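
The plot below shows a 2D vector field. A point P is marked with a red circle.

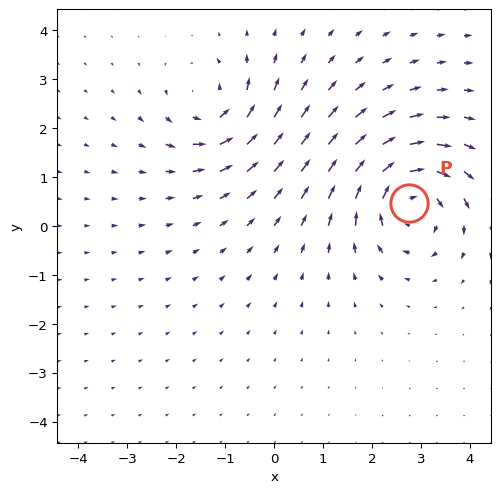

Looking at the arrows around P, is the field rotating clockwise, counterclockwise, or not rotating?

clockwise

Near P at (2.8, 0.5) the arrows circulate clockwise. The curl (z-component) there is about -5; negative curl means clockwise rotation.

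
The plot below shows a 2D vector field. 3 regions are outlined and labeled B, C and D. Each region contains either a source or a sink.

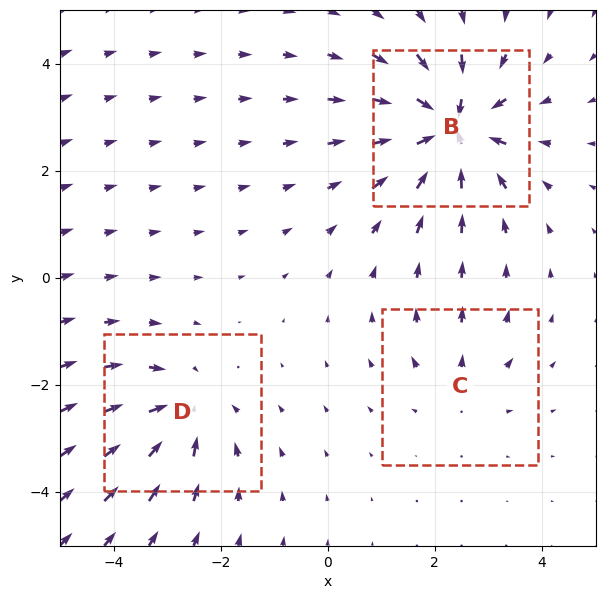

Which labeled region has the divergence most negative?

Divergence at each region's feature centre — B: about -6, C: about +2, D: about -4. Region B is most negative.

B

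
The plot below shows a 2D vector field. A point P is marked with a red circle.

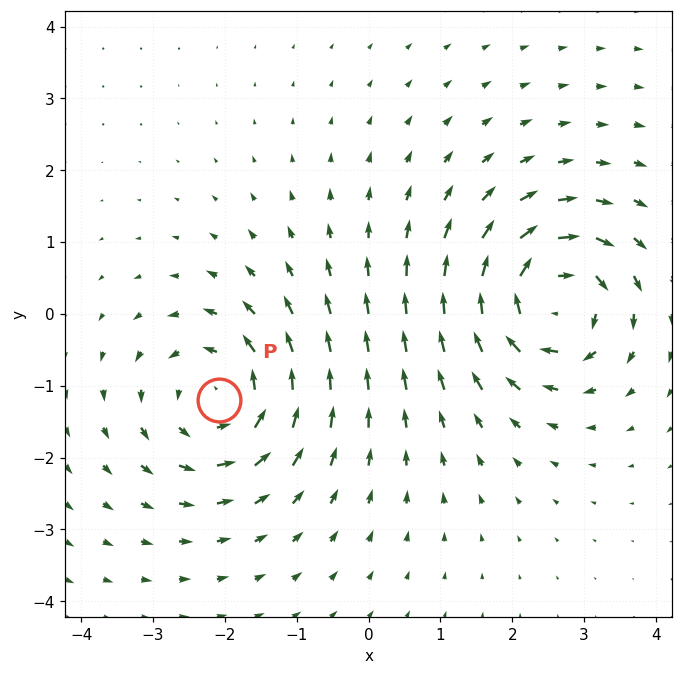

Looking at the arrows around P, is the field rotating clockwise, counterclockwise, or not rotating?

Near P at (-2.1, -1.2) the arrows circulate counterclockwise. The curl (z-component) there is about +4; positive curl means counterclockwise rotation.

counterclockwise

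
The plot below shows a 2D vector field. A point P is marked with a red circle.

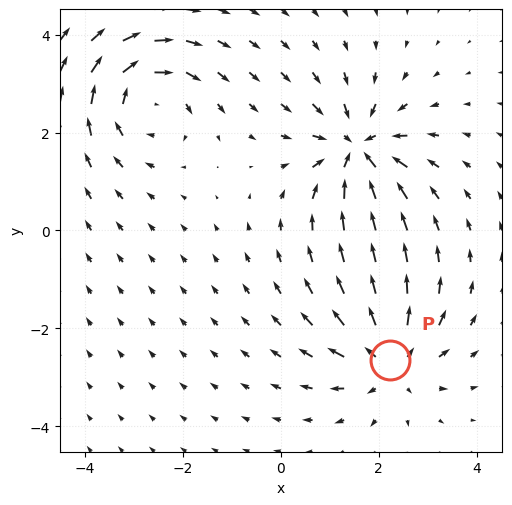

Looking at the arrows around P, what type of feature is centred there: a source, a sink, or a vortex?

At P (2.2, -2.7) the arrows spread outward. Divergence about +5, curl ≈0 — positive divergence with near-zero curl is a source.

source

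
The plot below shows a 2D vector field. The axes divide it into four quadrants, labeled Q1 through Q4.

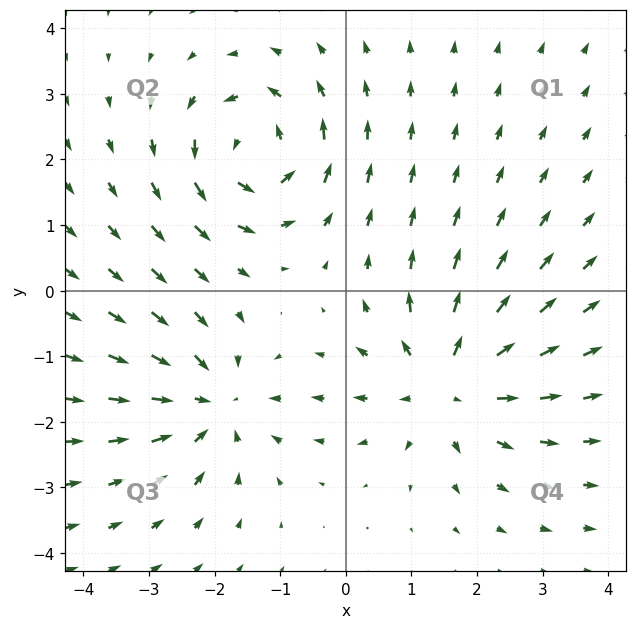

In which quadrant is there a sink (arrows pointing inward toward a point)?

Q3

The sink sits at approximately (-2.0, -1.7), which lies in quadrant Q3. The divergence there is about -3, negative as expected for a sink.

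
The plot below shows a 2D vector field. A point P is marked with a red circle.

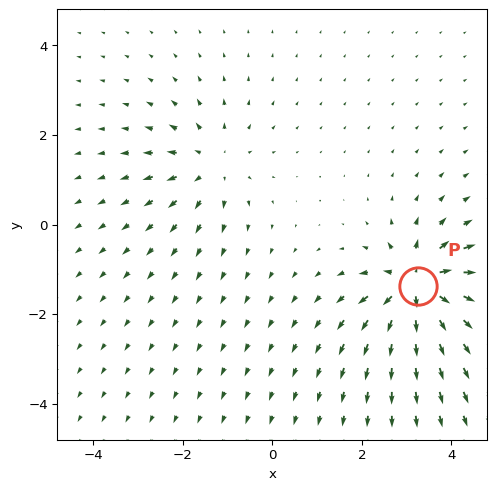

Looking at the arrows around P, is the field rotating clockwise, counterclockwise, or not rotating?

Near P at (3.2, -1.4) the arrows show no circulation. The curl there is ≈0.

not rotating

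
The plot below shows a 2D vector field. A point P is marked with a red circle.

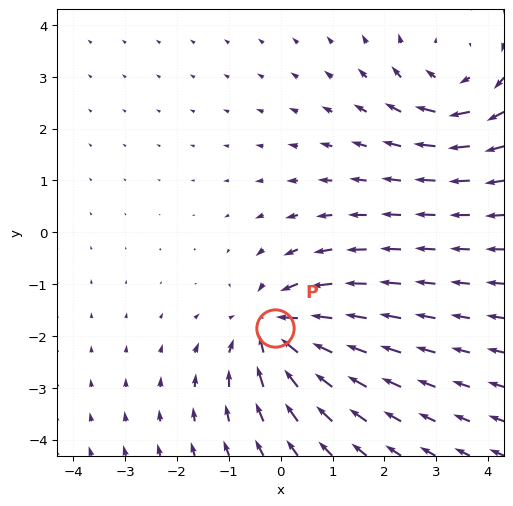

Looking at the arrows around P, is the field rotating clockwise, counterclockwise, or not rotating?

not rotating

Near P at (-0.1, -1.9) the arrows show no circulation. The curl there is ≈0.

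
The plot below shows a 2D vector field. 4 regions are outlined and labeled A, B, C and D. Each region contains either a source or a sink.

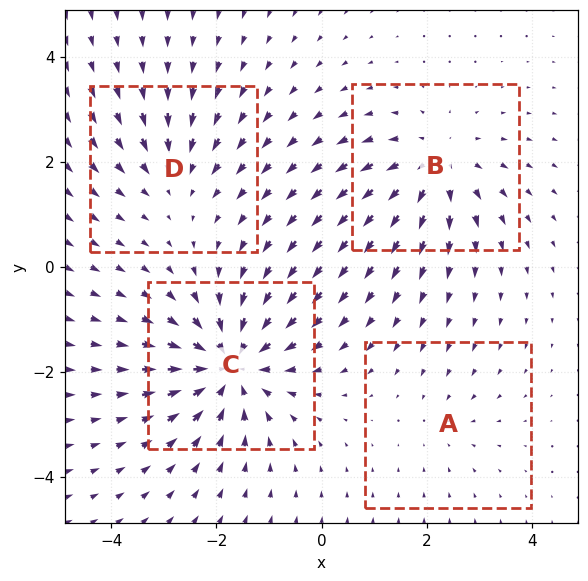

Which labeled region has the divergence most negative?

Divergence at each region's feature centre — A: about -2, B: about +5, C: about -7, D: about -3. Region C is most negative.

C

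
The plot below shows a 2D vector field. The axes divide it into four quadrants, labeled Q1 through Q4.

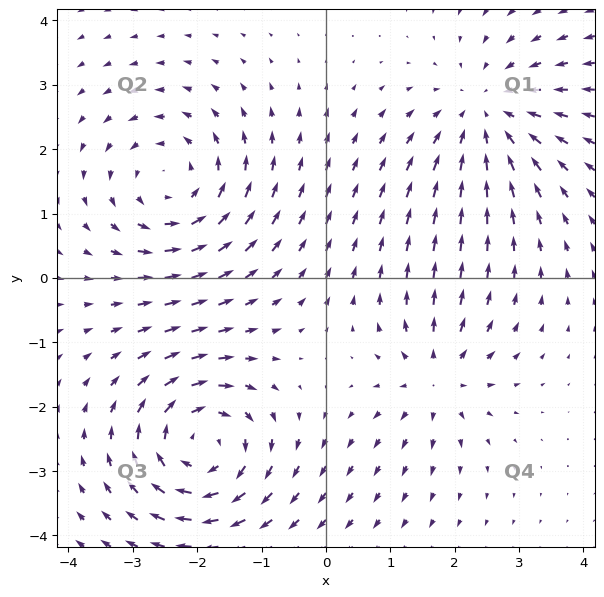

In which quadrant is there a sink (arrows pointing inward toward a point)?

Q1

The sink sits at approximately (2.5, 2.6), which lies in quadrant Q1. The divergence there is about -4, negative as expected for a sink.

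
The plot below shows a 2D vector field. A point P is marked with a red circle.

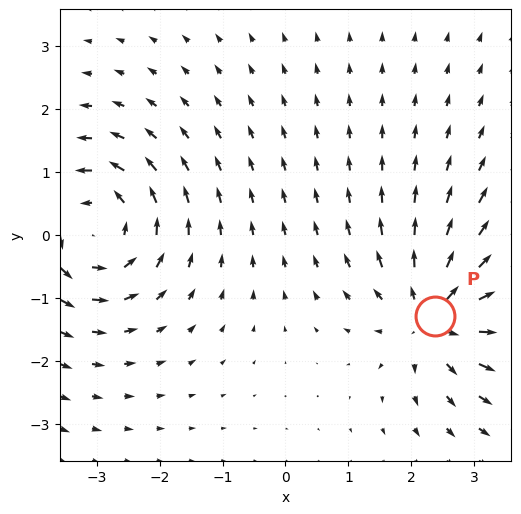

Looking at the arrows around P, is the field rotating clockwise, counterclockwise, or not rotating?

not rotating

Near P at (2.4, -1.3) the arrows show no circulation. The curl there is ≈0.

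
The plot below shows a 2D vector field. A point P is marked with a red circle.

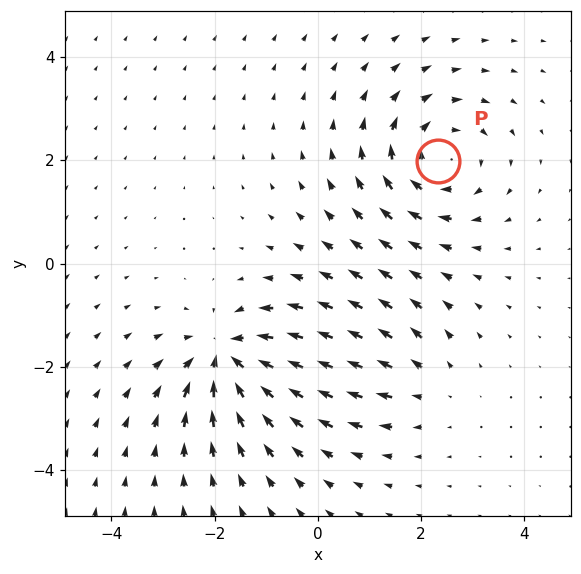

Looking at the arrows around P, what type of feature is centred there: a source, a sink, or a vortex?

At P (2.3, 2.0) the arrows circulate clockwise. Divergence ≈0, curl about -5 — near-zero divergence with nonzero curl is a vortex.

vortex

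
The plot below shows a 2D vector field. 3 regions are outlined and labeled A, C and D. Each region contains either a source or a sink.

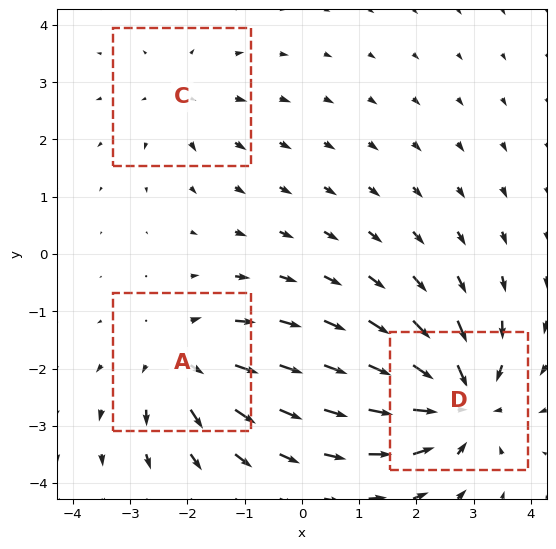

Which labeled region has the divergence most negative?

D

Divergence at each region's feature centre — A: about +3, C: about +2, D: about -5. Region D is most negative.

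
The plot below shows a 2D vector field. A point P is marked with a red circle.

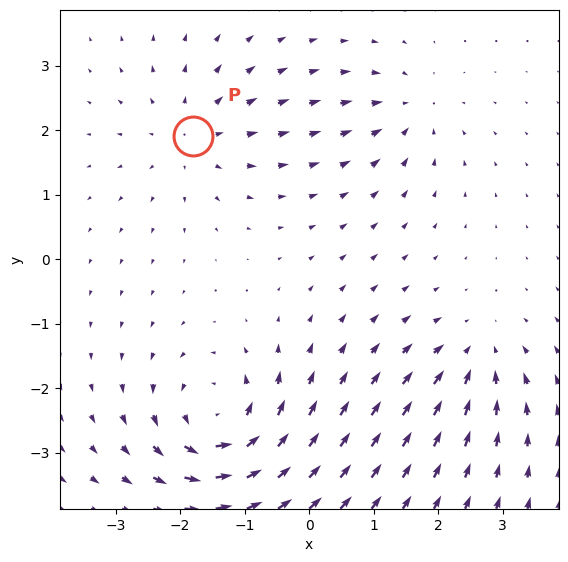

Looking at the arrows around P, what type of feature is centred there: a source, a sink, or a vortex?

At P (-1.8, 1.9) the arrows spread outward. Divergence about +3, curl ≈0 — positive divergence with near-zero curl is a source.

source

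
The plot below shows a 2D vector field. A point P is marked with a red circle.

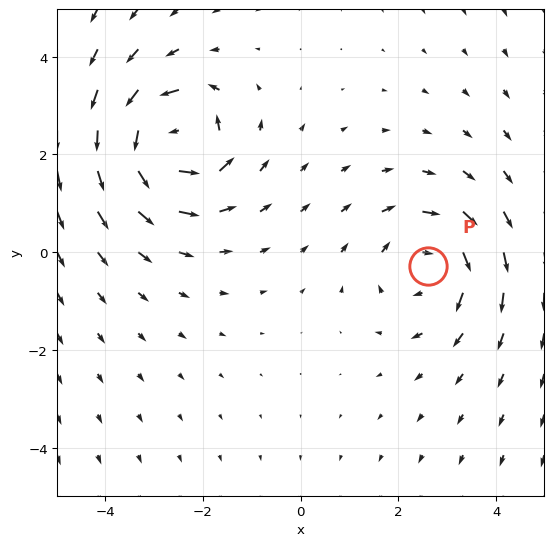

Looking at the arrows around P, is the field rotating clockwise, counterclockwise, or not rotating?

clockwise

Near P at (2.6, -0.3) the arrows circulate clockwise. The curl (z-component) there is about -3; negative curl means clockwise rotation.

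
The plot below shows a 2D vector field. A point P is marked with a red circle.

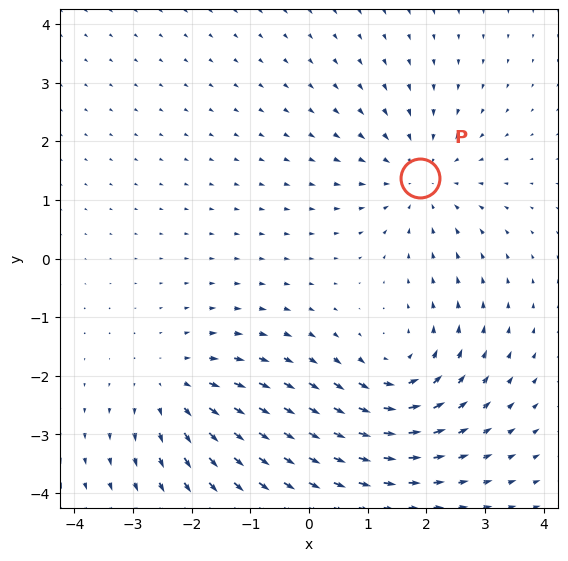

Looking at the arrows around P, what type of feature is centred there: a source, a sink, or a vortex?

sink

At P (1.9, 1.4) the arrows converge inward. Divergence about -3, curl ≈0 — negative divergence with near-zero curl is a sink.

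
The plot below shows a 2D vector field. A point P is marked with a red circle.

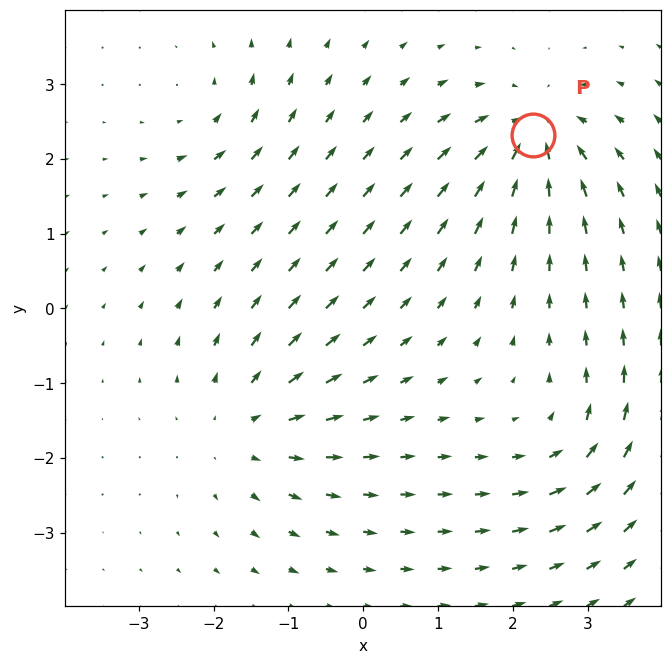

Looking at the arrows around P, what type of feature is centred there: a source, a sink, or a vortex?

sink

At P (2.3, 2.3) the arrows converge inward. Divergence about -7, curl ≈0 — negative divergence with near-zero curl is a sink.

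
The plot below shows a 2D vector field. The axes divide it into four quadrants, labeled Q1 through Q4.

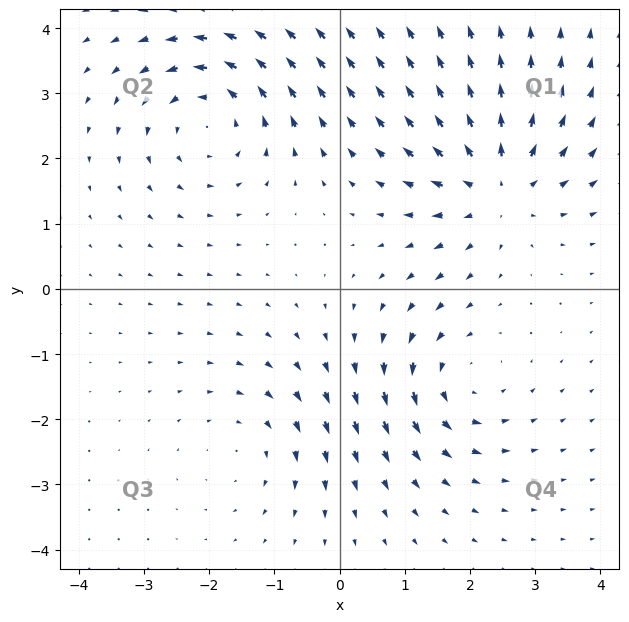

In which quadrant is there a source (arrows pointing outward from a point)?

The source sits at approximately (2.4, 1.6), which lies in quadrant Q1. The divergence there is about +5, positive as expected for a source.

Q1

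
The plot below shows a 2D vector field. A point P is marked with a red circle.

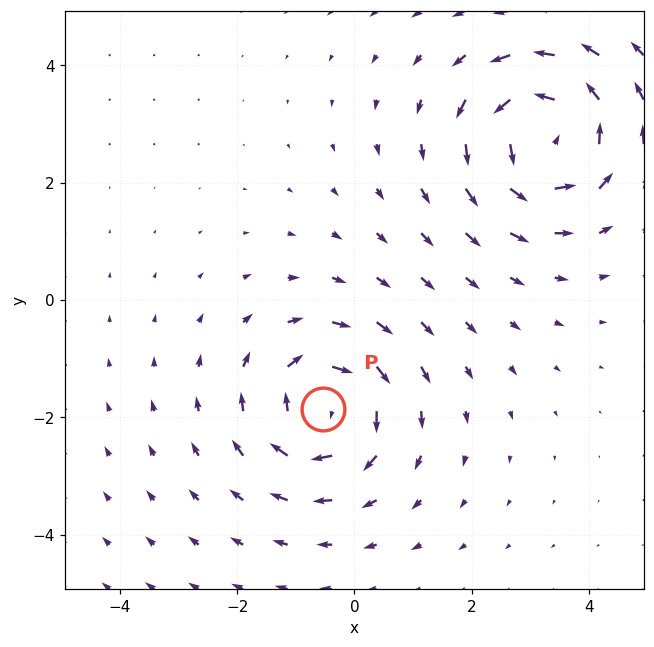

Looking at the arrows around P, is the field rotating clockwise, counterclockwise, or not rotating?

clockwise

Near P at (-0.5, -1.9) the arrows circulate clockwise. The curl (z-component) there is about -5; negative curl means clockwise rotation.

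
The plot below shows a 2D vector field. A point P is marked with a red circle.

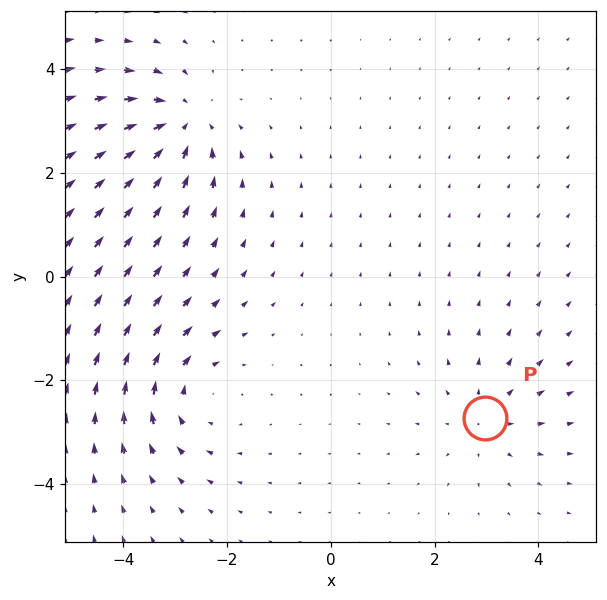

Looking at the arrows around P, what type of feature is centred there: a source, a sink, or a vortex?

At P (3.0, -2.7) the arrows spread outward. Divergence about +3, curl ≈0 — positive divergence with near-zero curl is a source.

source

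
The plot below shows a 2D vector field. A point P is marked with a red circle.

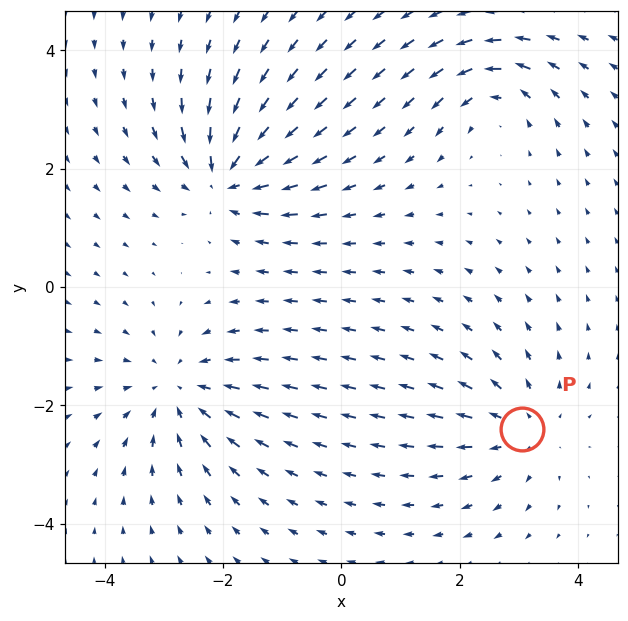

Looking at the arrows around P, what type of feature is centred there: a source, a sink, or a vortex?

source

At P (3.1, -2.4) the arrows spread outward. Divergence about +3, curl ≈0 — positive divergence with near-zero curl is a source.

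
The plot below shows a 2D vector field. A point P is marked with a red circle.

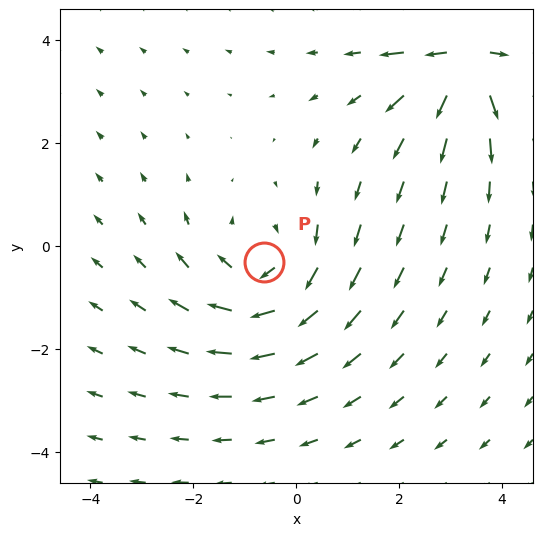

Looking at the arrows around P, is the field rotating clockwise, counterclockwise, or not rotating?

clockwise

Near P at (-0.6, -0.3) the arrows circulate clockwise. The curl (z-component) there is about -3; negative curl means clockwise rotation.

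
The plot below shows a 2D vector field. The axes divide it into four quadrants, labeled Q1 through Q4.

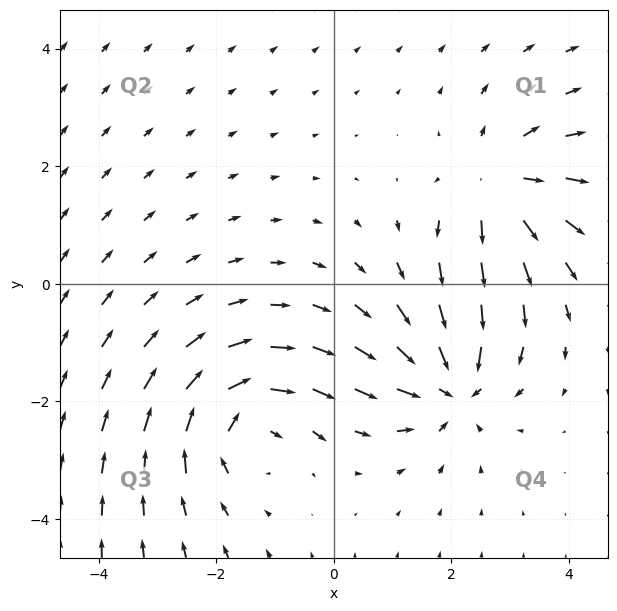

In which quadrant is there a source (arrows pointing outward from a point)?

The source sits at approximately (2.8, 1.7), which lies in quadrant Q1. The divergence there is about +4, positive as expected for a source.

Q1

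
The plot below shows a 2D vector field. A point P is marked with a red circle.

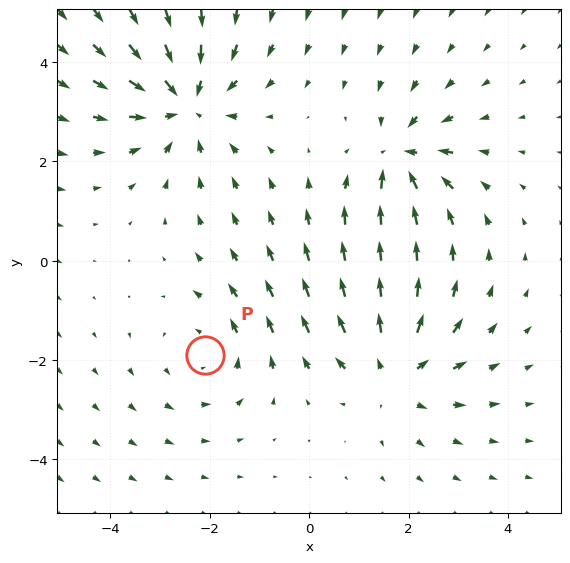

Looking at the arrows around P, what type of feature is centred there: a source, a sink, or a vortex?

vortex

At P (-2.1, -1.9) the arrows circulate counterclockwise. Divergence ≈0, curl about +3 — near-zero divergence with nonzero curl is a vortex.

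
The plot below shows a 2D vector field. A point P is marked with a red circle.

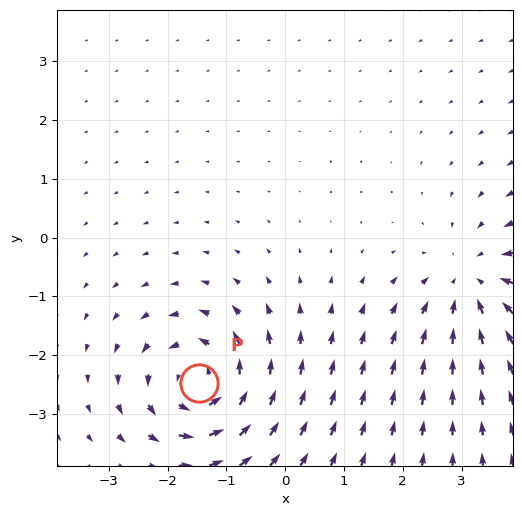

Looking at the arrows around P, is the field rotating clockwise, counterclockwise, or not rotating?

counterclockwise

Near P at (-1.5, -2.5) the arrows circulate counterclockwise. The curl (z-component) there is about +6; positive curl means counterclockwise rotation.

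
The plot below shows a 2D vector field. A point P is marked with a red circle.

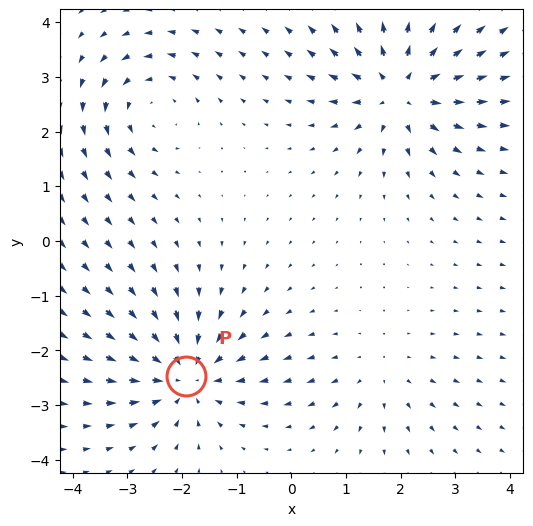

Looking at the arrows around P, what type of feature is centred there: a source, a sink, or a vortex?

sink

At P (-1.9, -2.5) the arrows converge inward. Divergence about -5, curl ≈0 — negative divergence with near-zero curl is a sink.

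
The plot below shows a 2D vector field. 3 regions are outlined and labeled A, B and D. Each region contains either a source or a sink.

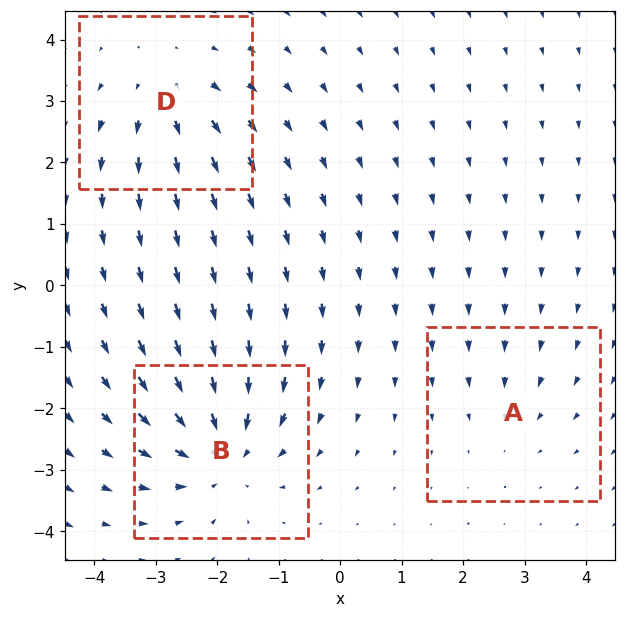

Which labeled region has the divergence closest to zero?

Divergence at each region's feature centre — A: about -2, B: about -5, D: about +3. Region A is closest to zero.

A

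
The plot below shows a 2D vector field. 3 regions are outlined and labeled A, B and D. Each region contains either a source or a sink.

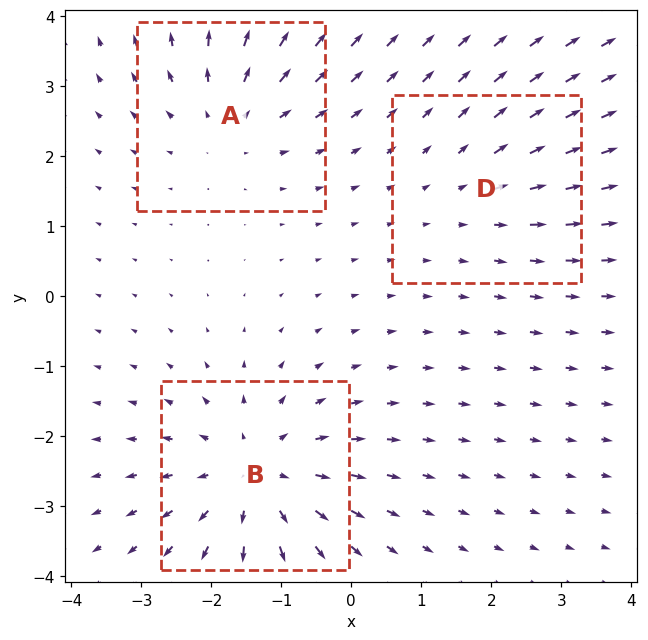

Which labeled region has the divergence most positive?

B

Divergence at each region's feature centre — A: about +3, B: about +4, D: about +2. Region B is most positive.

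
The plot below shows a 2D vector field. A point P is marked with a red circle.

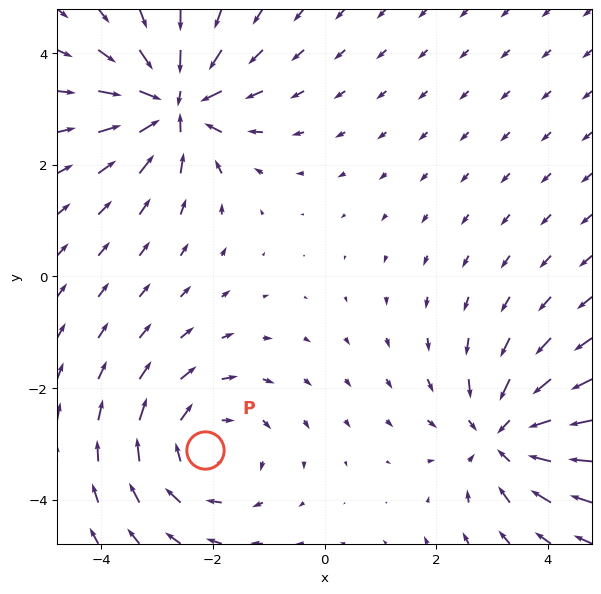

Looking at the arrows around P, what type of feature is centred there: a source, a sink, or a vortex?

At P (-2.1, -3.1) the arrows circulate clockwise. Divergence ≈0, curl about -3 — near-zero divergence with nonzero curl is a vortex.

vortex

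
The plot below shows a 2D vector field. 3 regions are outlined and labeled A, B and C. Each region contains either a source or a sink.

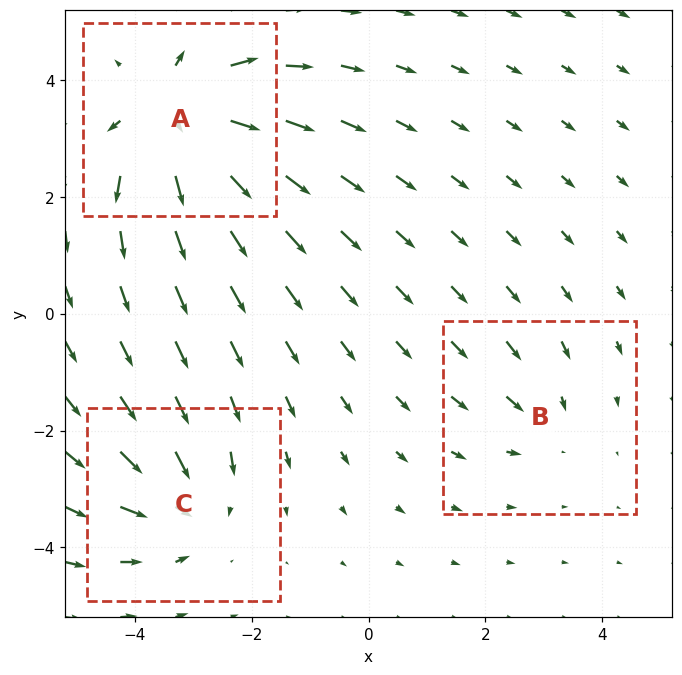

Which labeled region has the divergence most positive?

Divergence at each region's feature centre — A: about +5, B: about -2, C: about -3. Region A is most positive.

A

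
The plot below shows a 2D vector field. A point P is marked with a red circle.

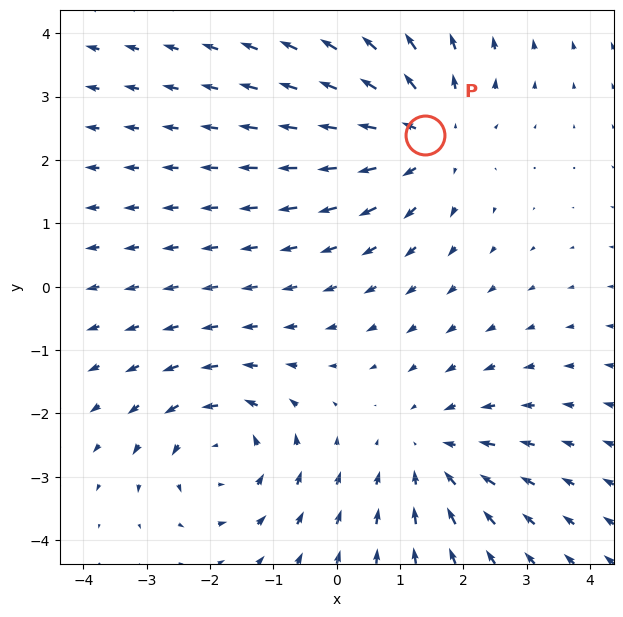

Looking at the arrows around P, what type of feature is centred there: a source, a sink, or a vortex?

source

At P (1.4, 2.4) the arrows spread outward. Divergence about +3, curl ≈0 — positive divergence with near-zero curl is a source.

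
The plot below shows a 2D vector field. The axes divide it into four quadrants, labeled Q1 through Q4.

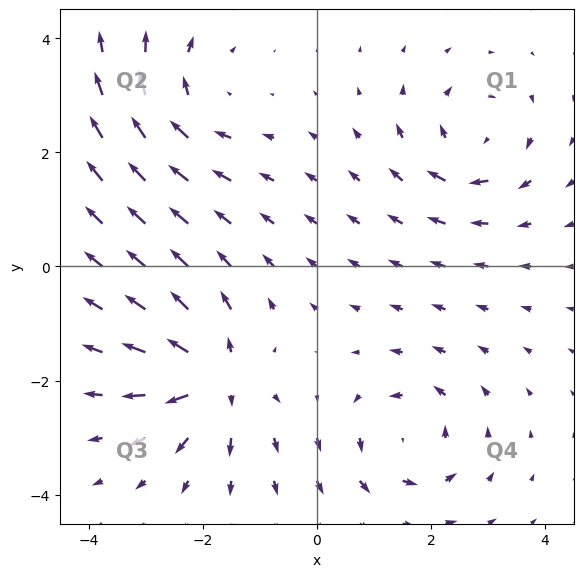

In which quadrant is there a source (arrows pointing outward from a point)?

The source sits at approximately (-1.8, -2.0), which lies in quadrant Q3. The divergence there is about +6, positive as expected for a source.

Q3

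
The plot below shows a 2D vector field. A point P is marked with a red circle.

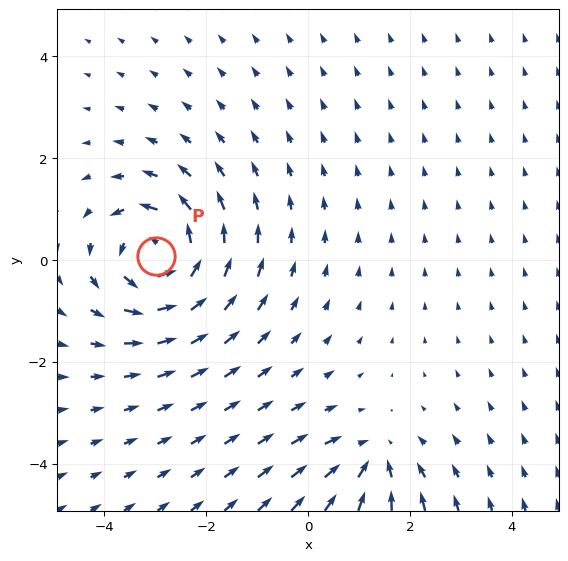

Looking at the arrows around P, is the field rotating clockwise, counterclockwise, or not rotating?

Near P at (-3.0, 0.1) the arrows circulate counterclockwise. The curl (z-component) there is about +6; positive curl means counterclockwise rotation.

counterclockwise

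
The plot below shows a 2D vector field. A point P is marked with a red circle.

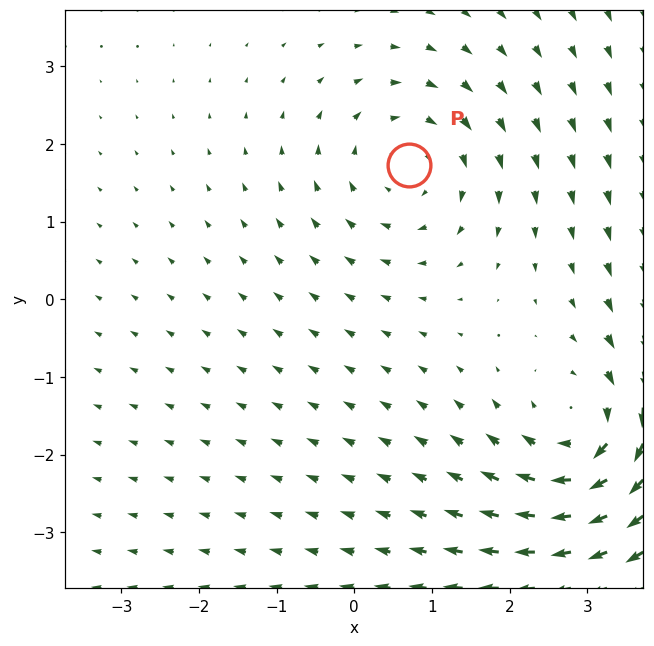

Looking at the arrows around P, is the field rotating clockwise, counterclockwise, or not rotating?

Near P at (0.7, 1.7) the arrows circulate clockwise. The curl (z-component) there is about -3; negative curl means clockwise rotation.

clockwise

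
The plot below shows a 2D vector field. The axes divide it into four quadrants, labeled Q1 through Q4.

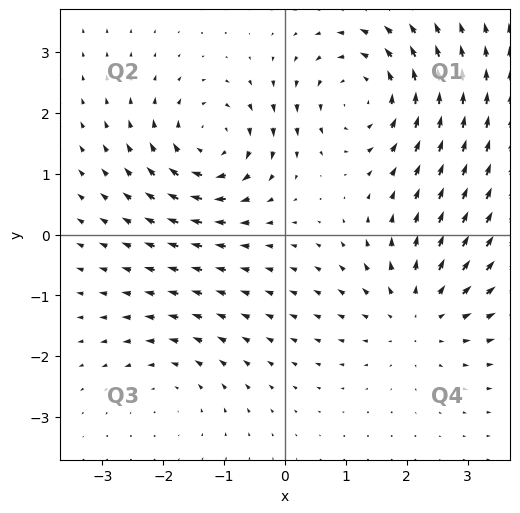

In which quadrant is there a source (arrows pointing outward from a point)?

The source sits at approximately (2.2, -1.3), which lies in quadrant Q4. The divergence there is about +4, positive as expected for a source.

Q4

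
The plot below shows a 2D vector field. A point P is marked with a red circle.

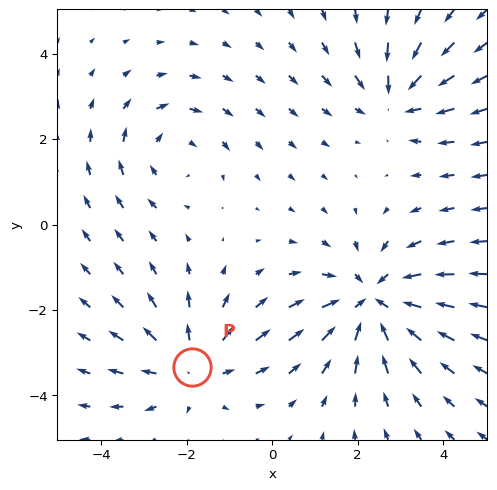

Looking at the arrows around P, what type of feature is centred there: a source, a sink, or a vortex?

At P (-1.9, -3.3) the arrows spread outward. Divergence about +3, curl ≈0 — positive divergence with near-zero curl is a source.

source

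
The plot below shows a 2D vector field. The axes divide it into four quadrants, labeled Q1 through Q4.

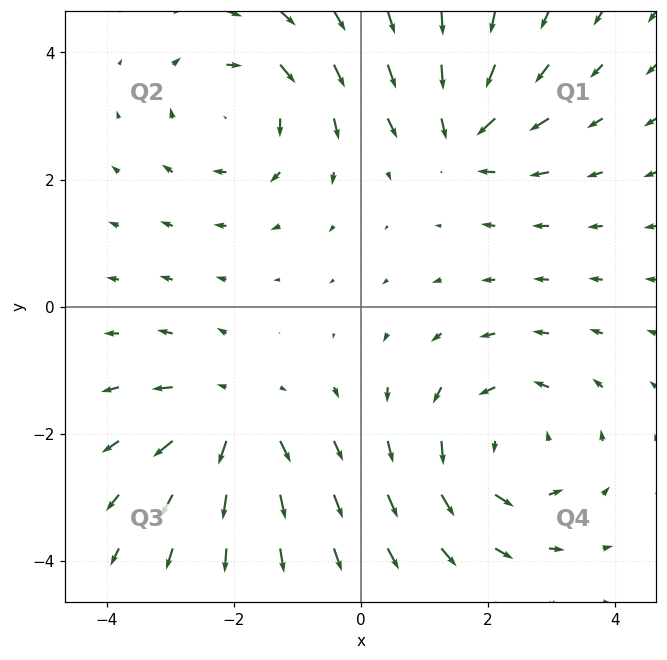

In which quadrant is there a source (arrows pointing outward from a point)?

The source sits at approximately (-2.0, -1.8), which lies in quadrant Q3. The divergence there is about +4, positive as expected for a source.

Q3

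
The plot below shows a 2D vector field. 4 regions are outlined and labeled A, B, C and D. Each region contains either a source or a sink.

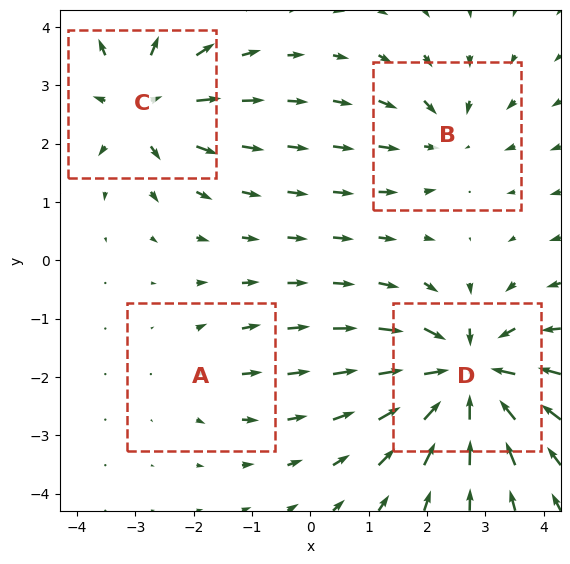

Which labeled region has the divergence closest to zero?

A

Divergence at each region's feature centre — A: about +2, B: about -4, C: about +5, D: about -8. Region A is closest to zero.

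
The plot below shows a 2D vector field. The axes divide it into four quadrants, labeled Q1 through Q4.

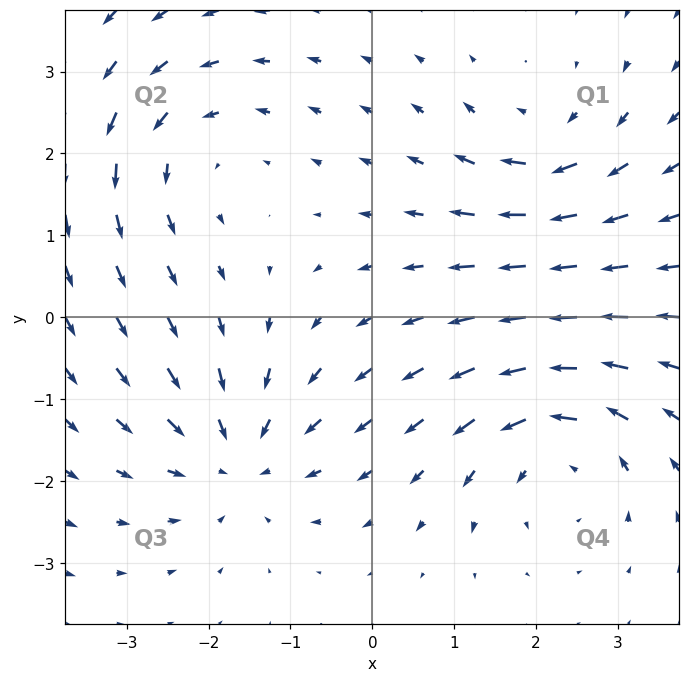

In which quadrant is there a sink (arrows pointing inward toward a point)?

The sink sits at approximately (-1.6, -1.7), which lies in quadrant Q3. The divergence there is about -5, negative as expected for a sink.

Q3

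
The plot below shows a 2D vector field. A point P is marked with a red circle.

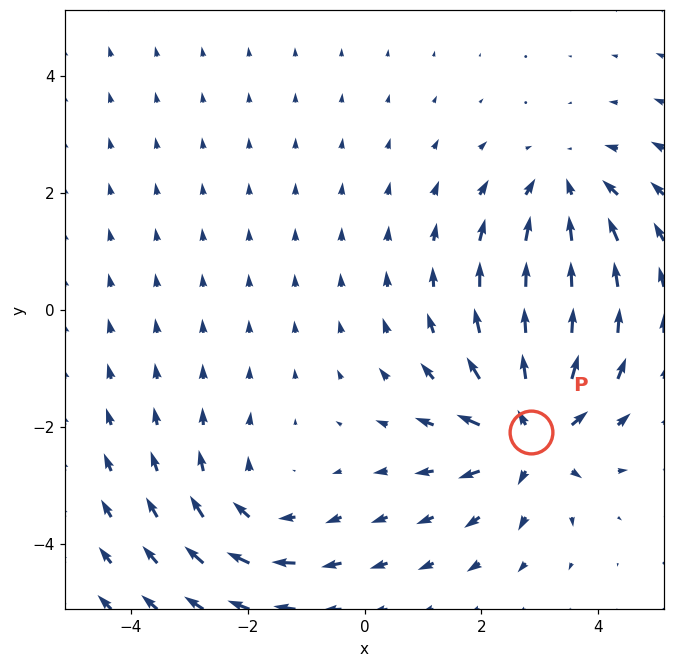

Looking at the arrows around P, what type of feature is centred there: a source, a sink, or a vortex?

source

At P (2.8, -2.1) the arrows spread outward. Divergence about +5, curl ≈0 — positive divergence with near-zero curl is a source.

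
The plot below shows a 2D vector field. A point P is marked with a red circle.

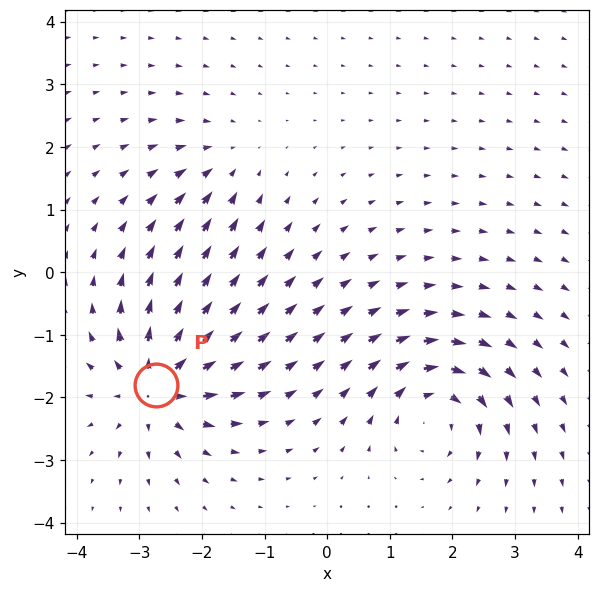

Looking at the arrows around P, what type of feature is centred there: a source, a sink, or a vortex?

At P (-2.7, -1.8) the arrows spread outward. Divergence about +7, curl ≈0 — positive divergence with near-zero curl is a source.

source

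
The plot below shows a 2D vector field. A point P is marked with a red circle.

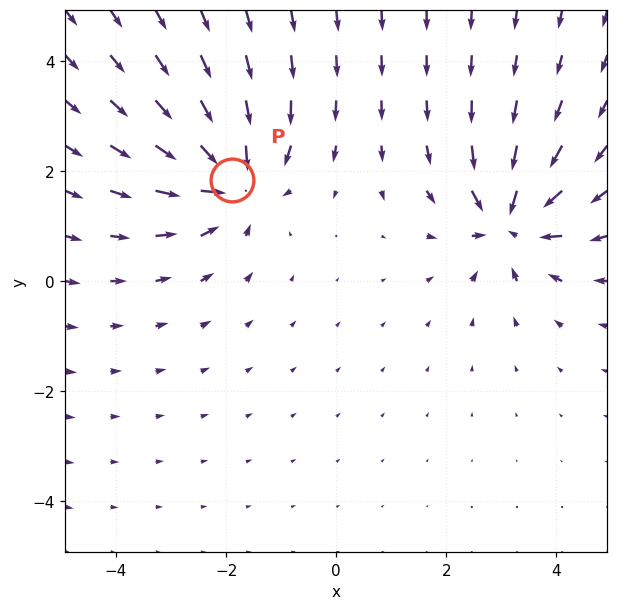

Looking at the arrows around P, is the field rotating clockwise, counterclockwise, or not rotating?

Near P at (-1.9, 1.8) the arrows show no circulation. The curl there is ≈0.

not rotating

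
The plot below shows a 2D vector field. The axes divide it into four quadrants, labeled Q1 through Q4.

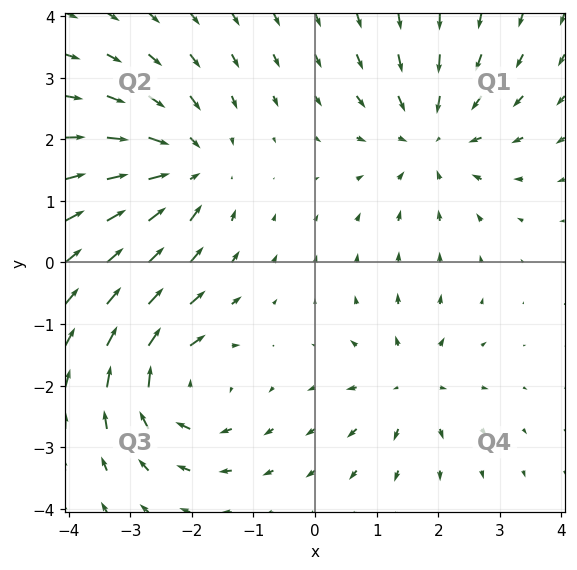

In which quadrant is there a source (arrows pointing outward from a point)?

Q4

The source sits at approximately (1.5, -2.0), which lies in quadrant Q4. The divergence there is about +4, positive as expected for a source.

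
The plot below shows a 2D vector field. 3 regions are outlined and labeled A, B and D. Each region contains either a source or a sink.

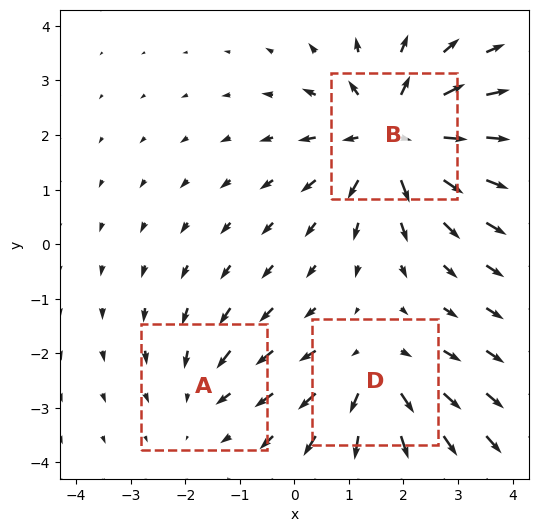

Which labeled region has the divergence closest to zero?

A

Divergence at each region's feature centre — A: about -2, B: about +5, D: about +3. Region A is closest to zero.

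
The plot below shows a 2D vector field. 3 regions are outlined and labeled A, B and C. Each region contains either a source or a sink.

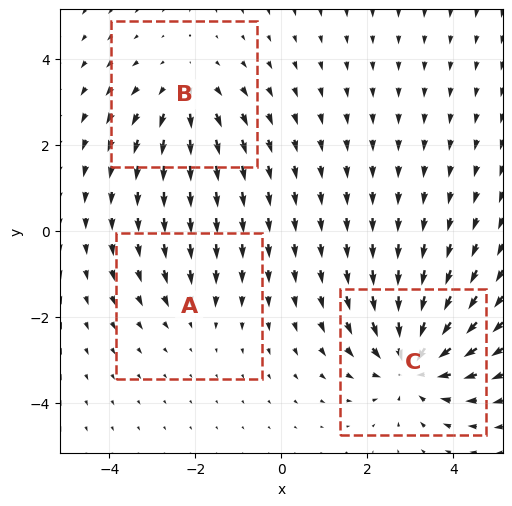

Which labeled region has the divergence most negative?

Divergence at each region's feature centre — A: about -2, B: about +3, C: about -4. Region C is most negative.

C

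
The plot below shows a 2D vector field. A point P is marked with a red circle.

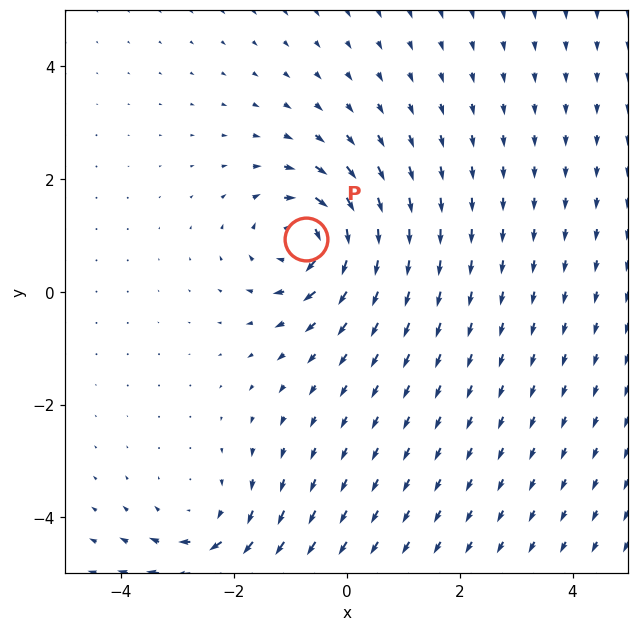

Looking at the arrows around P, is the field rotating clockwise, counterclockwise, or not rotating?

Near P at (-0.7, 0.9) the arrows circulate clockwise. The curl (z-component) there is about -5; negative curl means clockwise rotation.

clockwise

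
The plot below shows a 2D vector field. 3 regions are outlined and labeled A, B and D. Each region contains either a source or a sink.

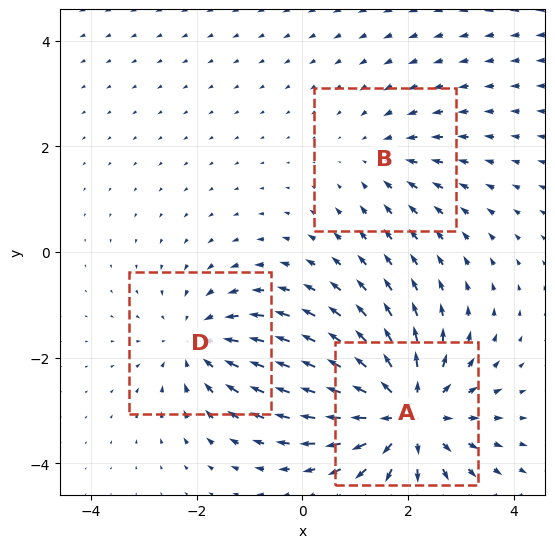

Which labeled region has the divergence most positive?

A

Divergence at each region's feature centre — A: about +5, B: about -2, D: about -3. Region A is most positive.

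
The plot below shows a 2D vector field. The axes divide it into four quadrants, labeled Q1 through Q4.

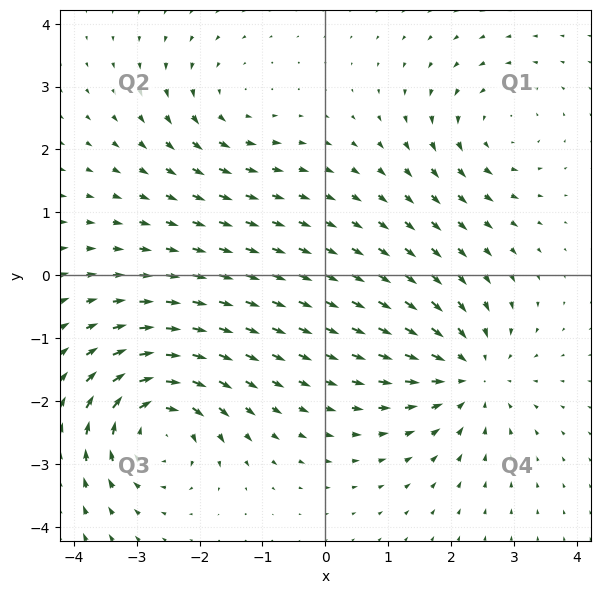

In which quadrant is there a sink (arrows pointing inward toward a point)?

Q4

The sink sits at approximately (2.3, -1.6), which lies in quadrant Q4. The divergence there is about -5, negative as expected for a sink.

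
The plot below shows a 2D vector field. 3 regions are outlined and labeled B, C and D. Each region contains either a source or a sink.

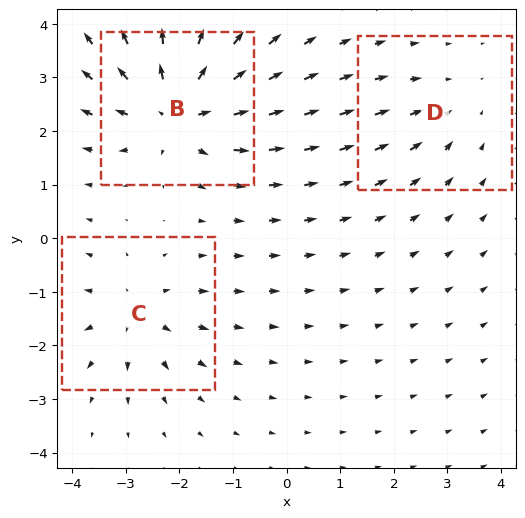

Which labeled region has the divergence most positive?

B

Divergence at each region's feature centre — B: about +5, C: about +3, D: about -2. Region B is most positive.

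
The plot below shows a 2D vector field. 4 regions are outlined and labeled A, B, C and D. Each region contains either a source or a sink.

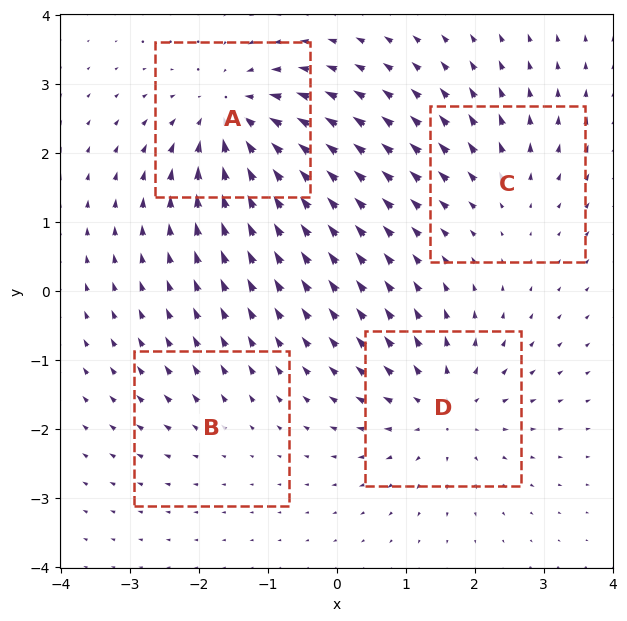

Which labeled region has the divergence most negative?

Divergence at each region's feature centre — A: about -7, B: about +2, C: about +3, D: about +6. Region A is most negative.

A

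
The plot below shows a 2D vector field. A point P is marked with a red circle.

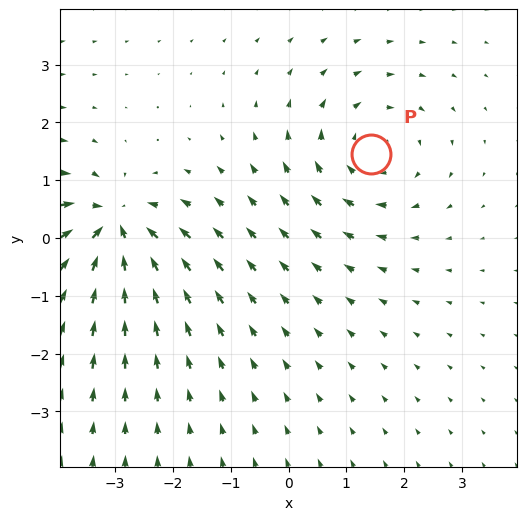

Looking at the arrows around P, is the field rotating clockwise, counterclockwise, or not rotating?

clockwise

Near P at (1.4, 1.5) the arrows circulate clockwise. The curl (z-component) there is about -2; negative curl means clockwise rotation.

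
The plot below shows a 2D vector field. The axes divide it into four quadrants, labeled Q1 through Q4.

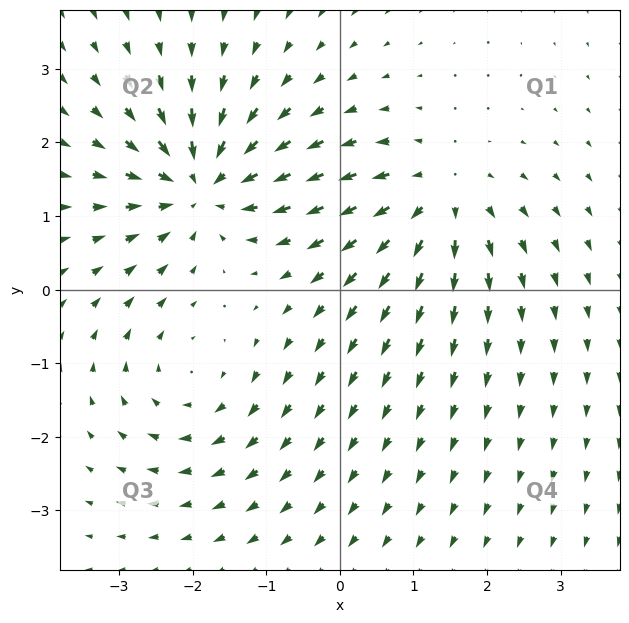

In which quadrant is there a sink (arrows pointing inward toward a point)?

The sink sits at approximately (-1.9, 1.4), which lies in quadrant Q2. The divergence there is about -6, negative as expected for a sink.

Q2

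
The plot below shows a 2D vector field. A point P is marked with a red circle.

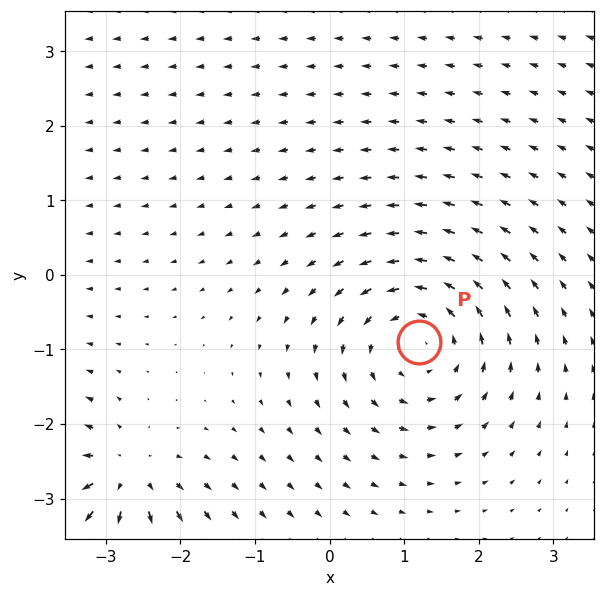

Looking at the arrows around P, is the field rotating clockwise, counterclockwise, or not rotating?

counterclockwise

Near P at (1.2, -0.9) the arrows circulate counterclockwise. The curl (z-component) there is about +5; positive curl means counterclockwise rotation.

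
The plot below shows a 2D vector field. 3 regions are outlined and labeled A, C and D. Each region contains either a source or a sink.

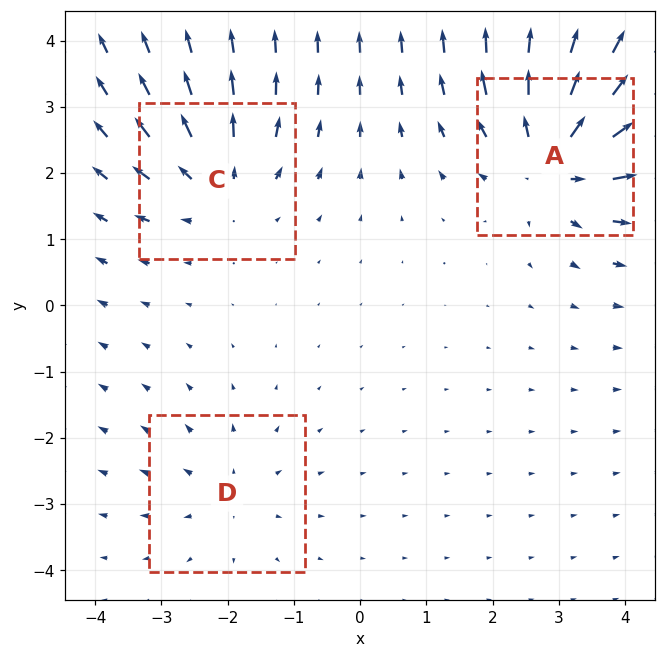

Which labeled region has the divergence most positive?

A

Divergence at each region's feature centre — A: about +5, C: about +3, D: about +2. Region A is most positive.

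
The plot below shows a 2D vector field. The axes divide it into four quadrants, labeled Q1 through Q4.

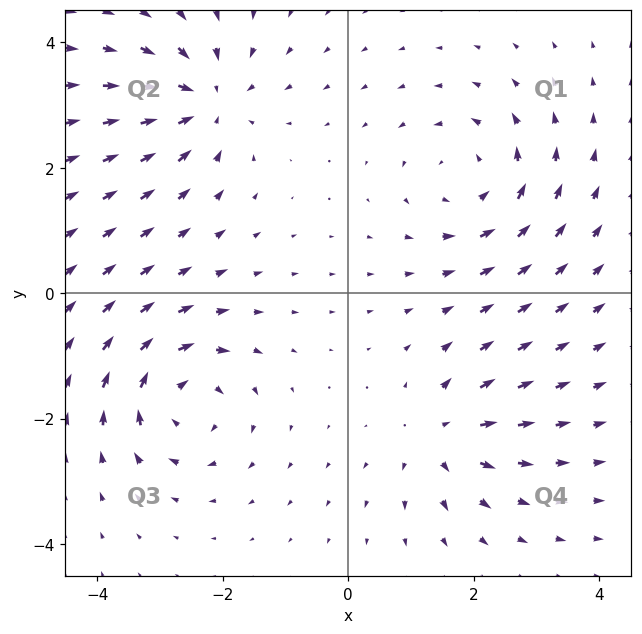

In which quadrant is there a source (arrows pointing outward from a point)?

The source sits at approximately (1.5, -2.3), which lies in quadrant Q4. The divergence there is about +4, positive as expected for a source.

Q4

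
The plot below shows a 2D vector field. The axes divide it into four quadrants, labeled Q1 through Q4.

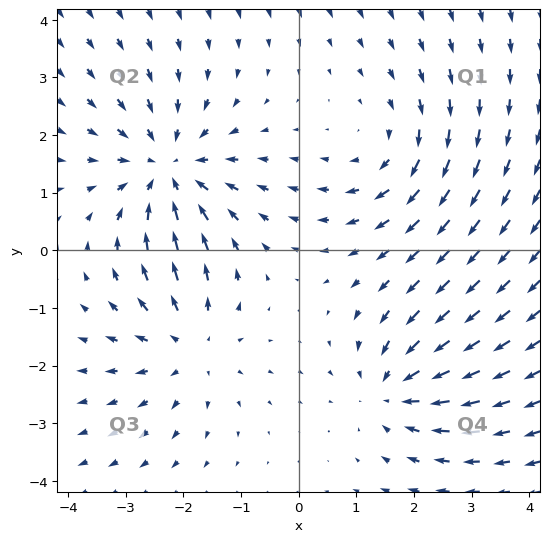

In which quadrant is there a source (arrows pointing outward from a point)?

The source sits at approximately (-1.9, -1.6), which lies in quadrant Q3. The divergence there is about +3, positive as expected for a source.

Q3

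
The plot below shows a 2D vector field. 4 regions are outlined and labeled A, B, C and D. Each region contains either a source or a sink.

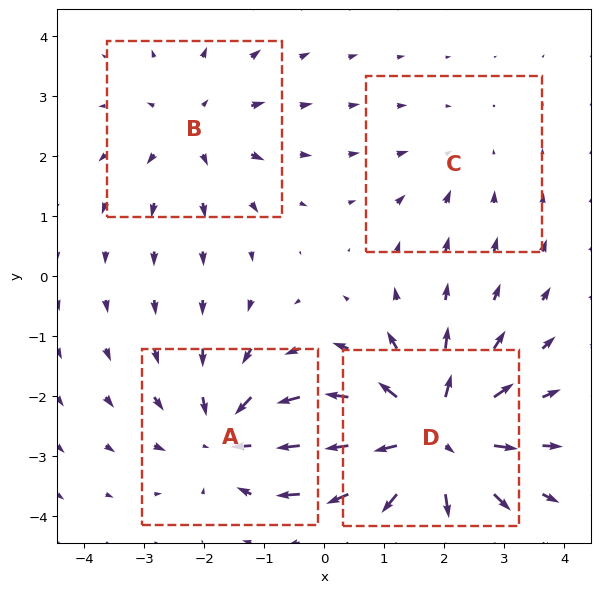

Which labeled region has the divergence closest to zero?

C

Divergence at each region's feature centre — A: about -5, B: about +3, C: about -2, D: about +7. Region C is closest to zero.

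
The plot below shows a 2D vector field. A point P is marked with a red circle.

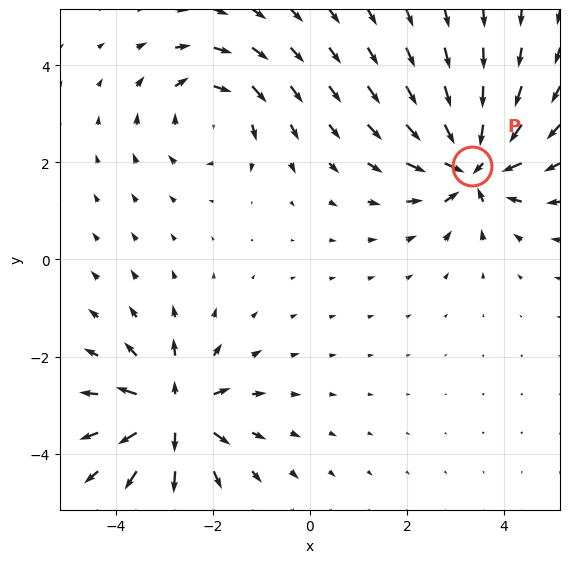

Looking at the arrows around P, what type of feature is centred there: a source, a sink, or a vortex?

sink

At P (3.3, 1.9) the arrows converge inward. Divergence about -6, curl ≈0 — negative divergence with near-zero curl is a sink.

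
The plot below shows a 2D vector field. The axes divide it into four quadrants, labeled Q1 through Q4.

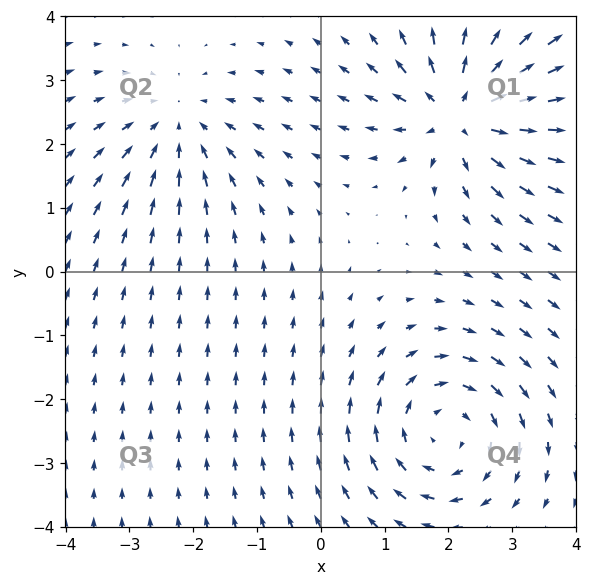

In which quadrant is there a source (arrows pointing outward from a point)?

Q1

The source sits at approximately (2.2, 2.5), which lies in quadrant Q1. The divergence there is about +4, positive as expected for a source.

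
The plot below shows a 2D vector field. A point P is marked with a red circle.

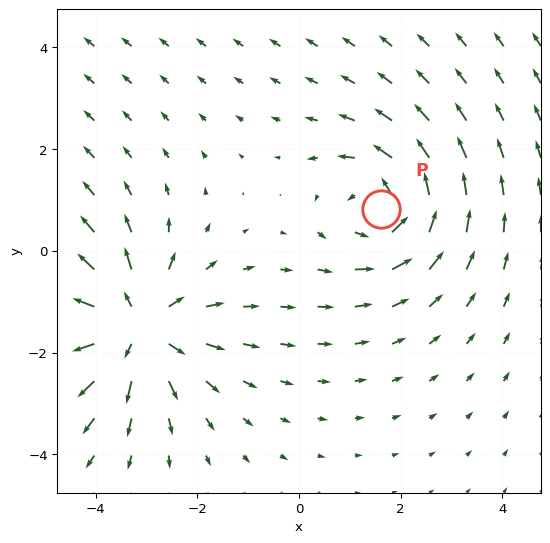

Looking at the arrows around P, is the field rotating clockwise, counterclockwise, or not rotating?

Near P at (1.6, 0.8) the arrows circulate counterclockwise. The curl (z-component) there is about +4; positive curl means counterclockwise rotation.

counterclockwise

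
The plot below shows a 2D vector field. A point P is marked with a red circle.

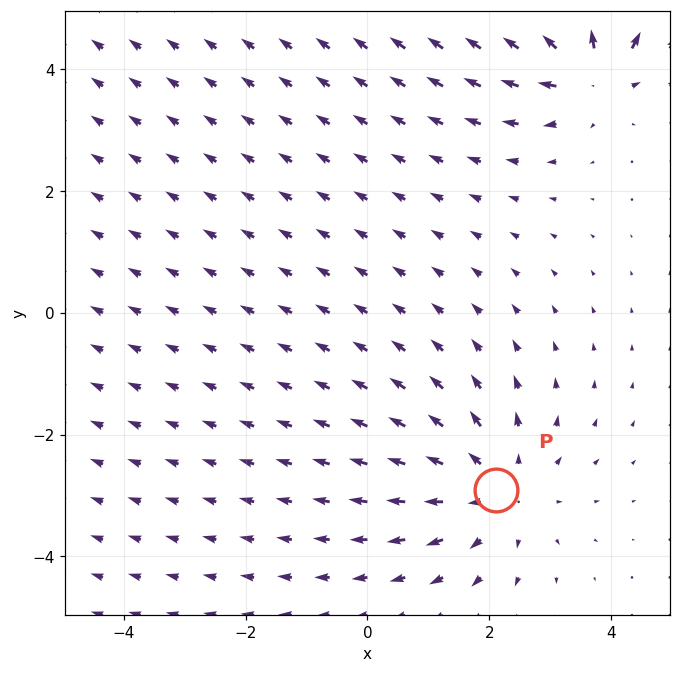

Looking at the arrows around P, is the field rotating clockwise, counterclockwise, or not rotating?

not rotating

Near P at (2.1, -2.9) the arrows show no circulation. The curl there is ≈0.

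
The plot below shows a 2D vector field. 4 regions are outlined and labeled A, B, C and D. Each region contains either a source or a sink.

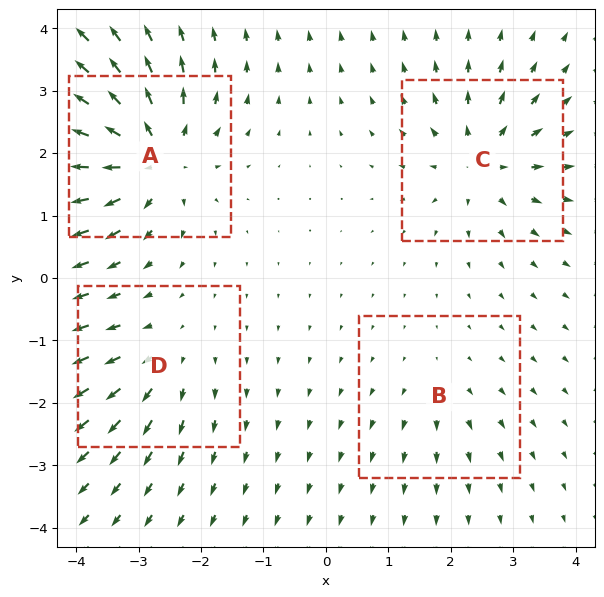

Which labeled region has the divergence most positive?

A

Divergence at each region's feature centre — A: about +9, B: about +3, C: about +6, D: about +4. Region A is most positive.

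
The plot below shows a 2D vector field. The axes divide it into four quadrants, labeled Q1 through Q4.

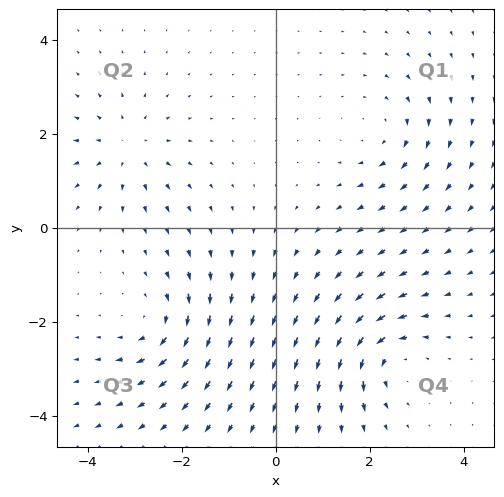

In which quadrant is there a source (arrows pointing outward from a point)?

The source sits at approximately (-3.2, 1.7), which lies in quadrant Q2. The divergence there is about +3, positive as expected for a source.

Q2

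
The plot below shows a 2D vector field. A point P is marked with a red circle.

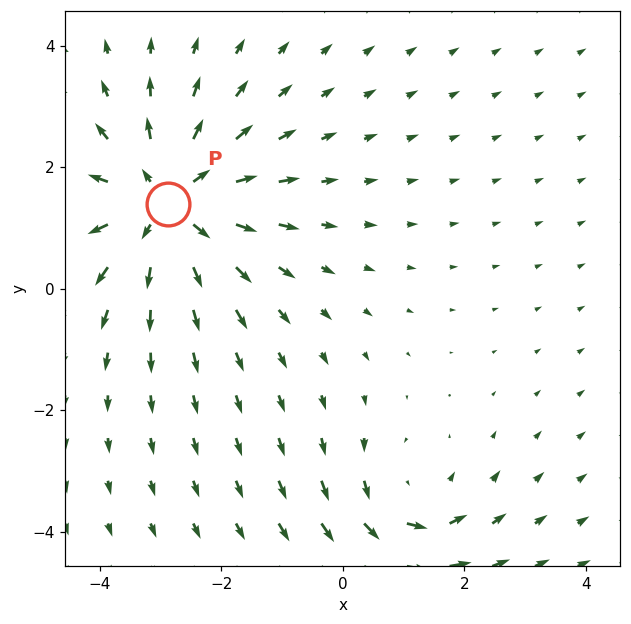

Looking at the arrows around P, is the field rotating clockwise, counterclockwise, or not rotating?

not rotating

Near P at (-2.9, 1.4) the arrows show no circulation. The curl there is ≈0.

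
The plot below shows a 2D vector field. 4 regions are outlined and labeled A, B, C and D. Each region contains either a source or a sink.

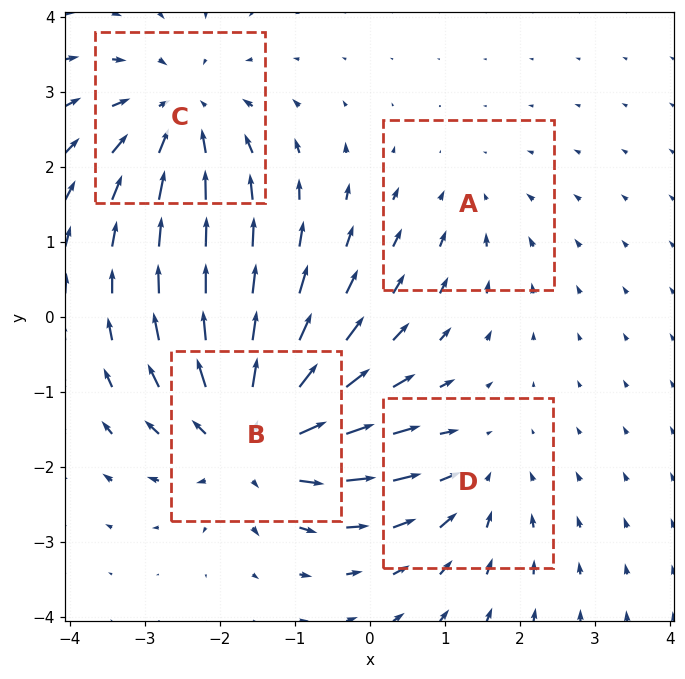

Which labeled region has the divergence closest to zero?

A

Divergence at each region's feature centre — A: about -2, B: about +6, C: about -5, D: about -3. Region A is closest to zero.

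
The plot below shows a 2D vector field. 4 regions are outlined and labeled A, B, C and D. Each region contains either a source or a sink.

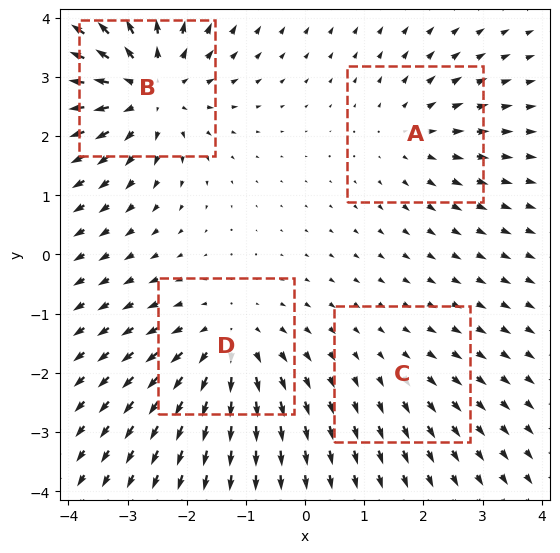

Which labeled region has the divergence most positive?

B

Divergence at each region's feature centre — A: about +3, B: about +7, C: about +2, D: about +5. Region B is most positive.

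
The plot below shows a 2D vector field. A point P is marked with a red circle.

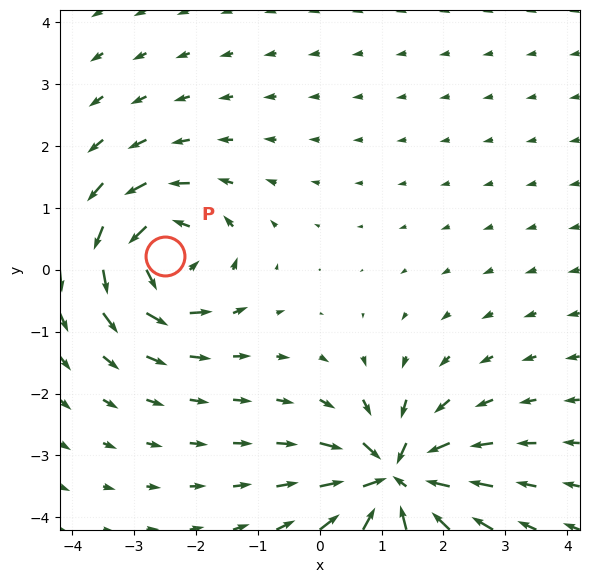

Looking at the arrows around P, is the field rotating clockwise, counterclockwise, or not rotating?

counterclockwise

Near P at (-2.5, 0.2) the arrows circulate counterclockwise. The curl (z-component) there is about +5; positive curl means counterclockwise rotation.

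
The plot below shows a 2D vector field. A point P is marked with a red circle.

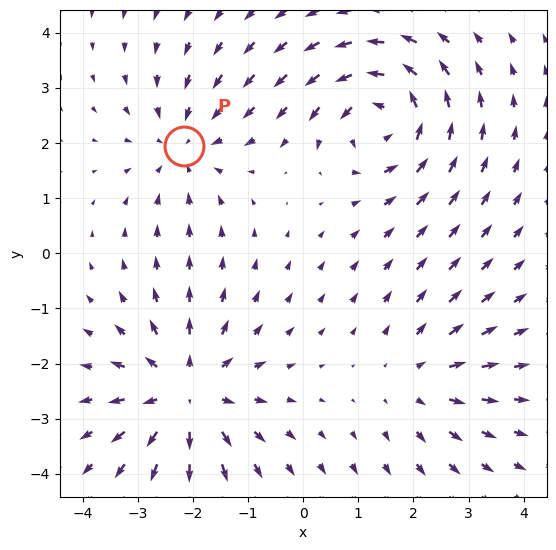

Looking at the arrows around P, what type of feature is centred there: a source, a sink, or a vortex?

sink

At P (-2.2, 1.9) the arrows converge inward. Divergence about -3, curl ≈0 — negative divergence with near-zero curl is a sink.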